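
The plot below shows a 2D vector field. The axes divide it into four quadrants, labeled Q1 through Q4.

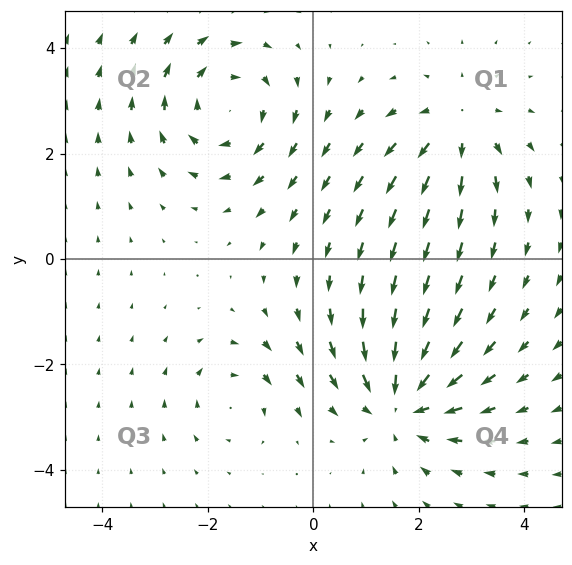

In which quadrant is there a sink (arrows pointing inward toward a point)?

Q4

The sink sits at approximately (1.7, -2.7), which lies in quadrant Q4. The divergence there is about -5, negative as expected for a sink.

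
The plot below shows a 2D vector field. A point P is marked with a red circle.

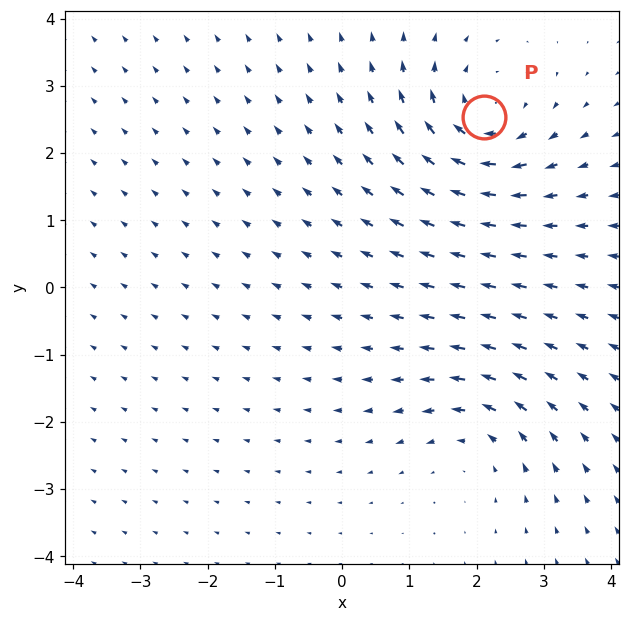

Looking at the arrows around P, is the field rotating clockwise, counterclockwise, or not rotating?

clockwise

Near P at (2.1, 2.5) the arrows circulate clockwise. The curl (z-component) there is about -6; negative curl means clockwise rotation.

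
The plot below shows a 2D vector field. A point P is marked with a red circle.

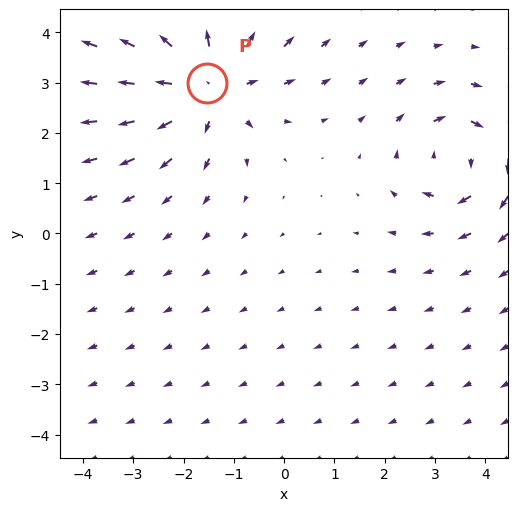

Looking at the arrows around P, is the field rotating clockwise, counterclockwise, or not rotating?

Near P at (-1.5, 3.0) the arrows show no circulation. The curl there is ≈0.

not rotating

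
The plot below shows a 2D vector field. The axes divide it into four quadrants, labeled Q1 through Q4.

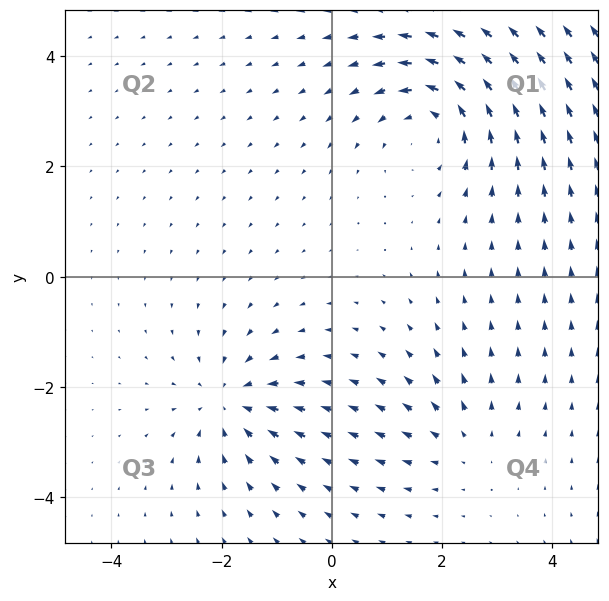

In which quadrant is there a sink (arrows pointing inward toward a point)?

The sink sits at approximately (-1.8, -2.3), which lies in quadrant Q3. The divergence there is about -4, negative as expected for a sink.

Q3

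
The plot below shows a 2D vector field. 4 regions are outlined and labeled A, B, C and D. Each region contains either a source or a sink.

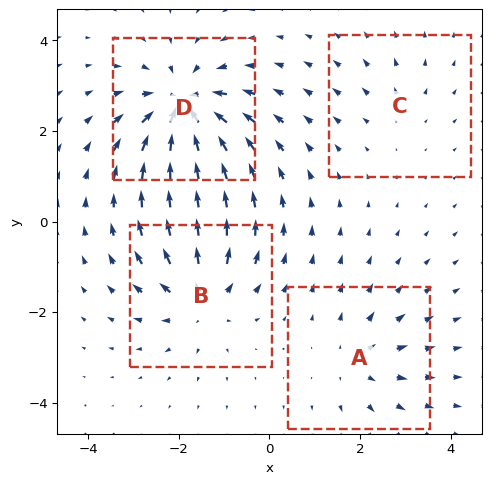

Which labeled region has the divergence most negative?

D

Divergence at each region's feature centre — A: about +4, B: about +5, C: about +2, D: about -8. Region D is most negative.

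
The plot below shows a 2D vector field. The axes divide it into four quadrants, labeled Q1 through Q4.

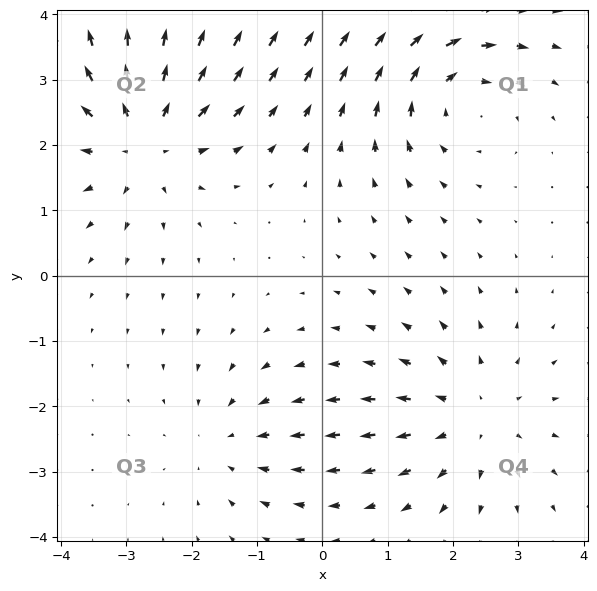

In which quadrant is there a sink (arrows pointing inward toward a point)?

Q3

The sink sits at approximately (-1.4, -2.5), which lies in quadrant Q3. The divergence there is about -2, negative as expected for a sink.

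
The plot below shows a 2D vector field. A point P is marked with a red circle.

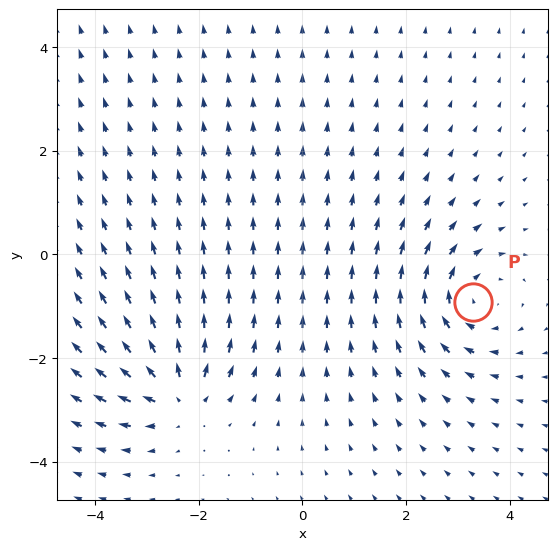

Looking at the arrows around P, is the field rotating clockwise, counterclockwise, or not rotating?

clockwise

Near P at (3.3, -0.9) the arrows circulate clockwise. The curl (z-component) there is about -4; negative curl means clockwise rotation.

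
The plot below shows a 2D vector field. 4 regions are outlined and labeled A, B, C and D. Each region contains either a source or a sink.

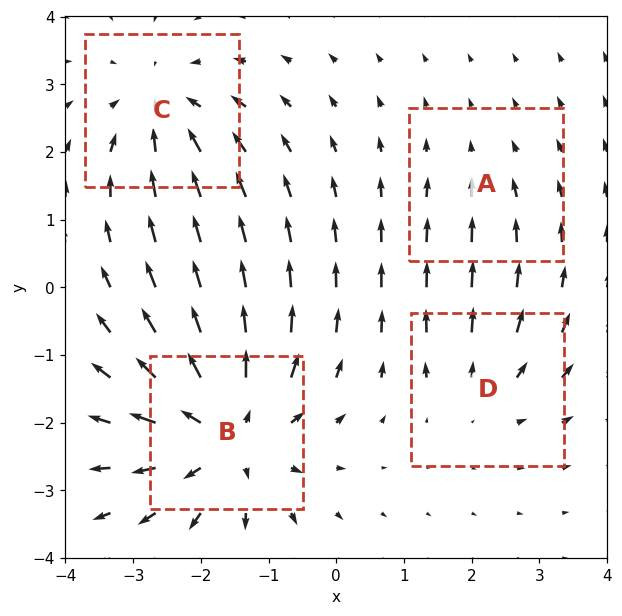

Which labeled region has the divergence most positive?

Divergence at each region's feature centre — A: about -2, B: about +6, C: about -4, D: about +3. Region B is most positive.

B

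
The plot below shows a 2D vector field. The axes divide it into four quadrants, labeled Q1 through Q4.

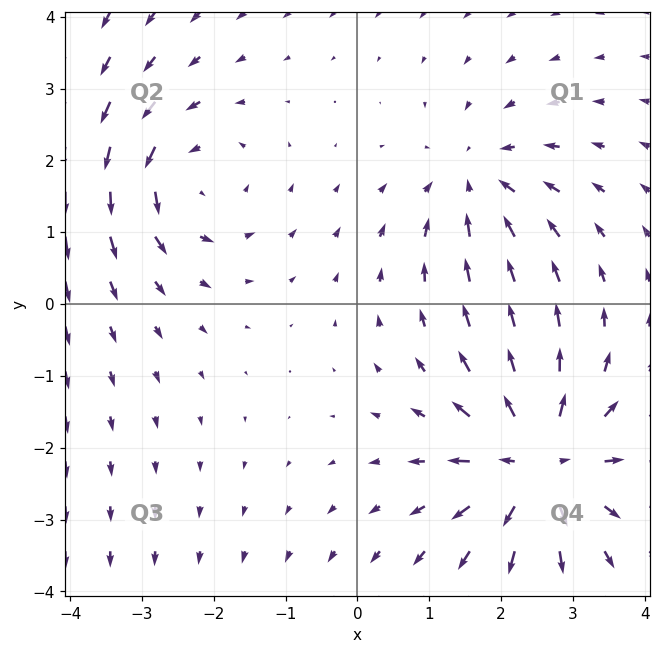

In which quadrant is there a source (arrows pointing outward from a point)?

The source sits at approximately (2.5, -2.2), which lies in quadrant Q4. The divergence there is about +5, positive as expected for a source.

Q4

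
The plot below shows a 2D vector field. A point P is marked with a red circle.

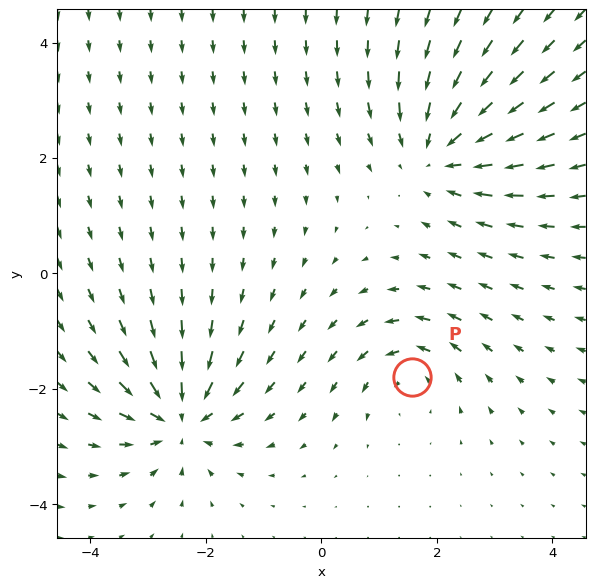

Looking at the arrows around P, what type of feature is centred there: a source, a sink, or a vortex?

vortex

At P (1.6, -1.8) the arrows circulate counterclockwise. Divergence ≈0, curl about +4 — near-zero divergence with nonzero curl is a vortex.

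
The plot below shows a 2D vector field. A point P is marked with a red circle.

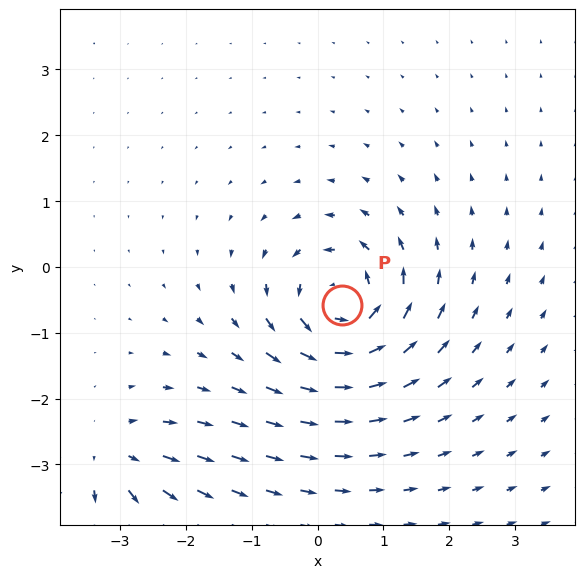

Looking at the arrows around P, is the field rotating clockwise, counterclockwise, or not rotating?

Near P at (0.4, -0.6) the arrows circulate counterclockwise. The curl (z-component) there is about +7; positive curl means counterclockwise rotation.

counterclockwise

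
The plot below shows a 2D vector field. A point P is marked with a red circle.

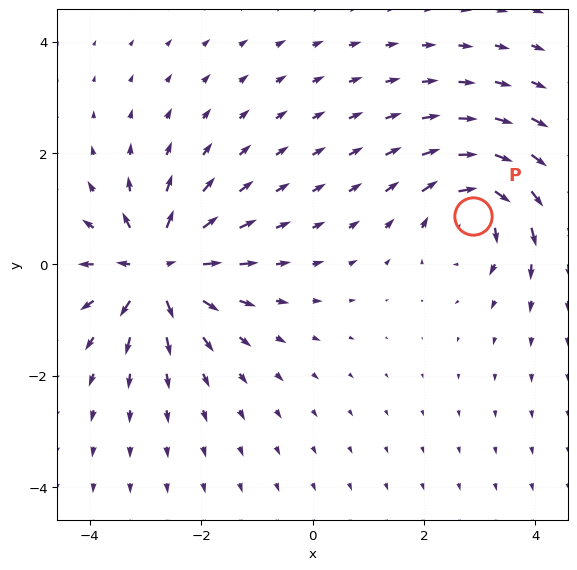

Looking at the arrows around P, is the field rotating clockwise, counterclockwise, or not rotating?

Near P at (2.9, 0.9) the arrows circulate clockwise. The curl (z-component) there is about -5; negative curl means clockwise rotation.

clockwise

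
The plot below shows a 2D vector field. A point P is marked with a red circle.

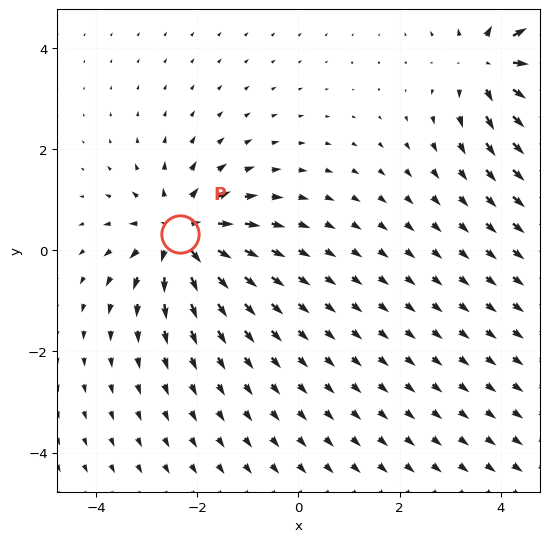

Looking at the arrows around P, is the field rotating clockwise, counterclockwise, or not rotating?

Near P at (-2.4, 0.3) the arrows show no circulation. The curl there is ≈0.

not rotating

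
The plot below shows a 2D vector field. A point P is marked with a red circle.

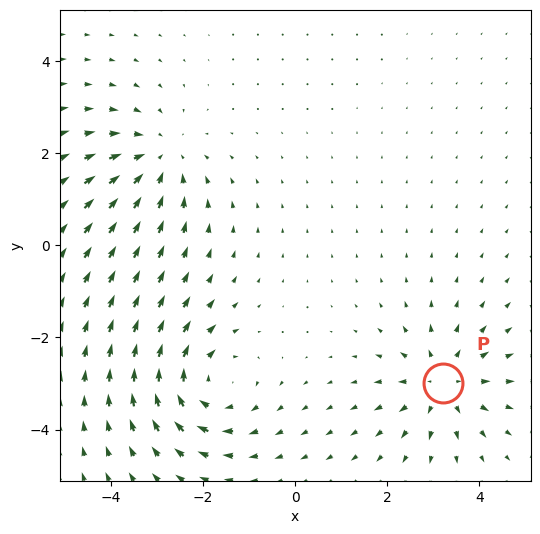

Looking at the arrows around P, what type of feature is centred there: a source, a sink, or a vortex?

source

At P (3.2, -3.0) the arrows spread outward. Divergence about +3, curl ≈0 — positive divergence with near-zero curl is a source.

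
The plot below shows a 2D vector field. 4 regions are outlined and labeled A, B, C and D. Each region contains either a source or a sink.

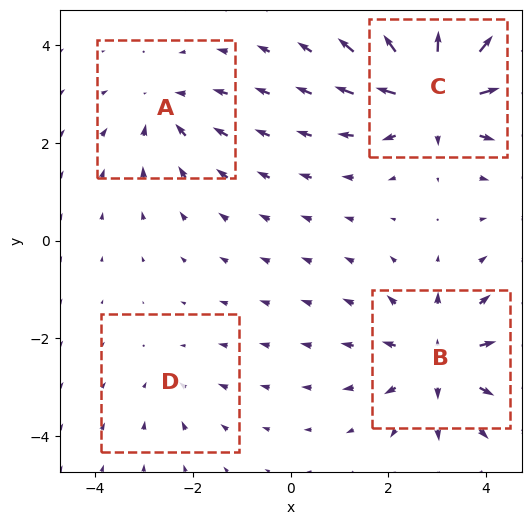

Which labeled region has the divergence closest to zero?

D

Divergence at each region's feature centre — A: about -3, B: about +5, C: about +7, D: about -2. Region D is closest to zero.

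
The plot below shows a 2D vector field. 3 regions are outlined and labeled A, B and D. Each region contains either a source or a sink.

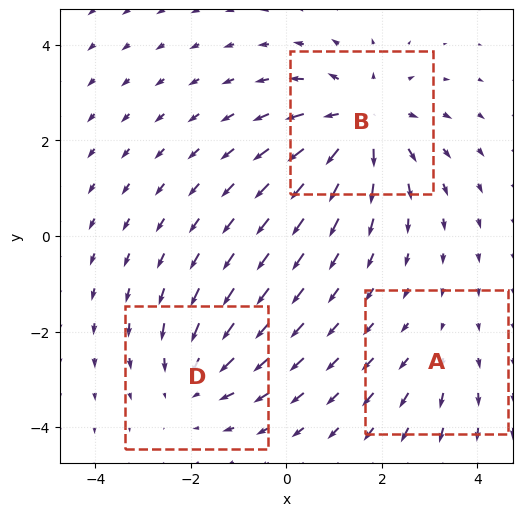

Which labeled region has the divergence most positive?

Divergence at each region's feature centre — A: about +2, B: about +5, D: about -3. Region B is most positive.

B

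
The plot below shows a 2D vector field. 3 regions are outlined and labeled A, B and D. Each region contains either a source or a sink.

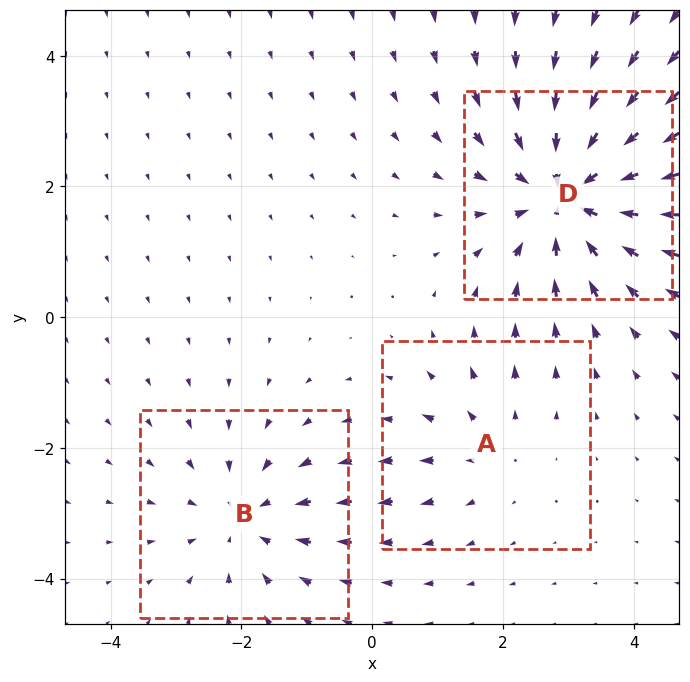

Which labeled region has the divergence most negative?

D

Divergence at each region's feature centre — A: about +2, B: about -3, D: about -4. Region D is most negative.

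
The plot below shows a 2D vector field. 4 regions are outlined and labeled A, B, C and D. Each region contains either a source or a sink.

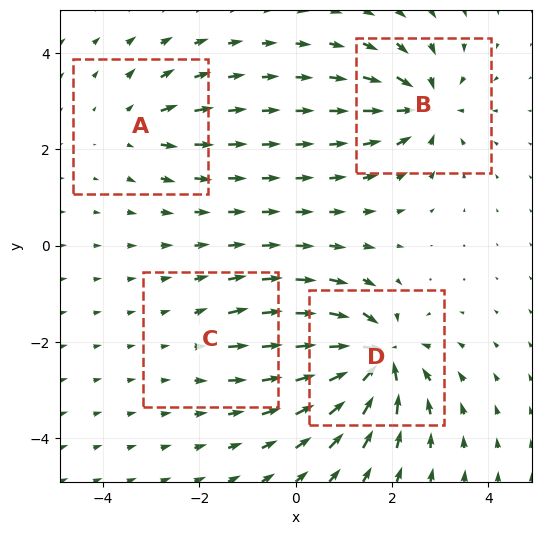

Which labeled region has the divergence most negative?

D

Divergence at each region's feature centre — A: about +4, B: about -6, C: about +2, D: about -9. Region D is most negative.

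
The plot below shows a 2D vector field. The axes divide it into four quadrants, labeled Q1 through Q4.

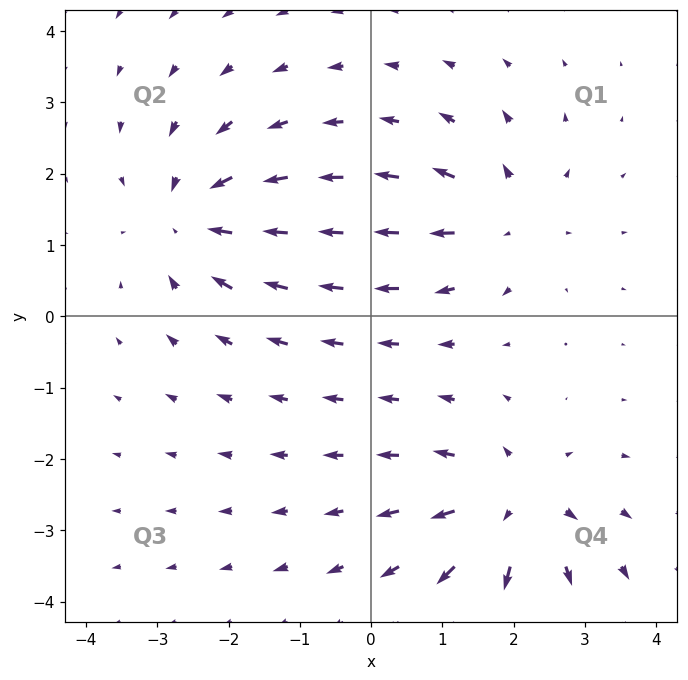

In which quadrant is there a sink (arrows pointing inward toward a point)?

Q2

The sink sits at approximately (-2.5, 1.4), which lies in quadrant Q2. The divergence there is about -4, negative as expected for a sink.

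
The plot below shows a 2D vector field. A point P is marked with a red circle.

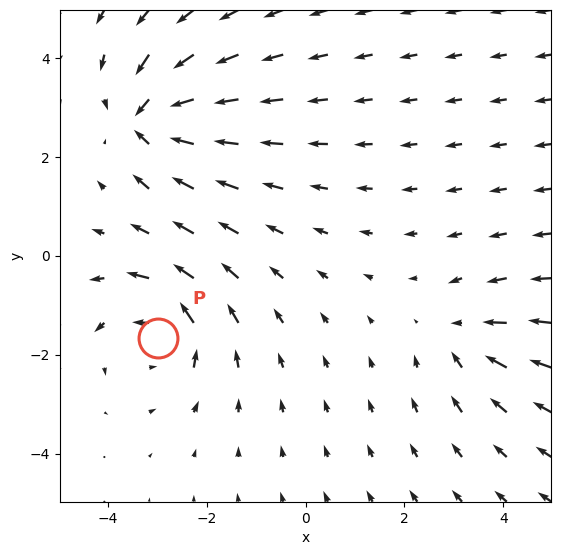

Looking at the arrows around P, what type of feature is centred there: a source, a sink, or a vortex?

vortex

At P (-3.0, -1.7) the arrows circulate counterclockwise. Divergence ≈0, curl about +5 — near-zero divergence with nonzero curl is a vortex.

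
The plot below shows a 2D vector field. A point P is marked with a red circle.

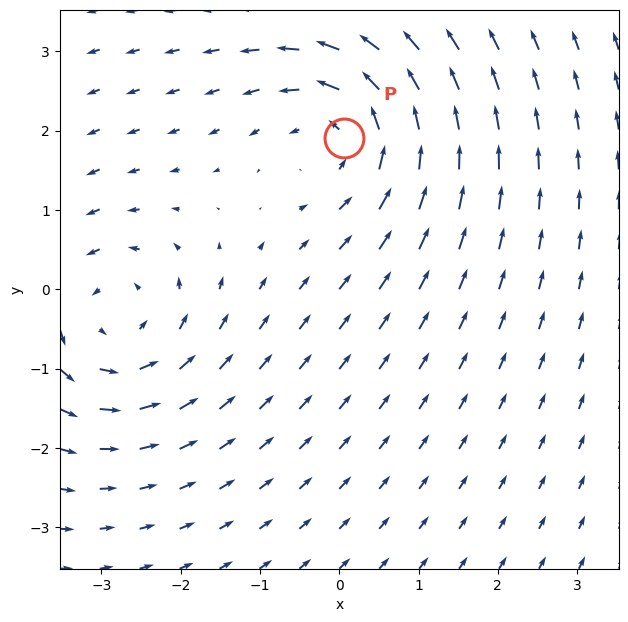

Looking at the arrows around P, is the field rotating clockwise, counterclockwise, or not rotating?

counterclockwise

Near P at (0.1, 1.9) the arrows circulate counterclockwise. The curl (z-component) there is about +4; positive curl means counterclockwise rotation.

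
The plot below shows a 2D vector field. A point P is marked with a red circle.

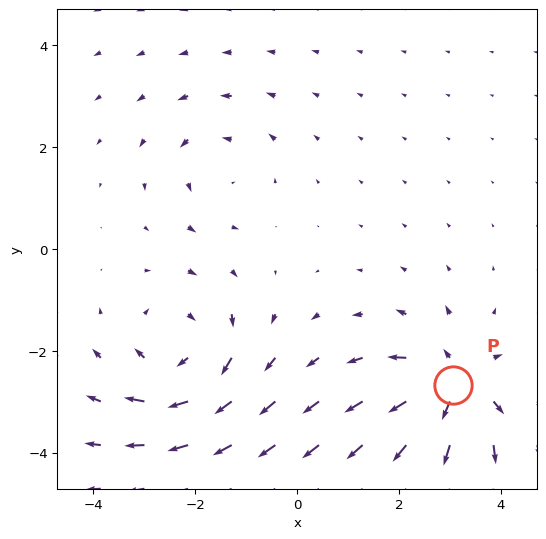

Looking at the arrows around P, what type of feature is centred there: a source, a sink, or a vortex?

source

At P (3.1, -2.7) the arrows spread outward. Divergence about +6, curl ≈0 — positive divergence with near-zero curl is a source.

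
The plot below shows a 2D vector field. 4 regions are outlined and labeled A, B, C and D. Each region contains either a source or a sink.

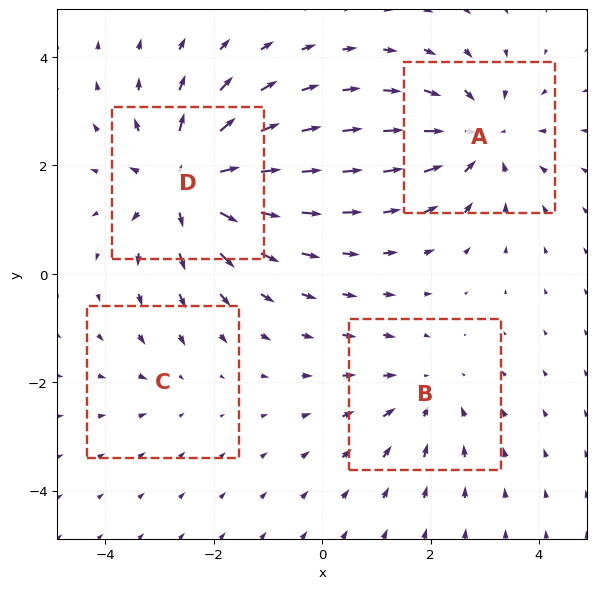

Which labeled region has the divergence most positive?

Divergence at each region's feature centre — A: about -5, B: about -3, C: about -2, D: about +6. Region D is most positive.

D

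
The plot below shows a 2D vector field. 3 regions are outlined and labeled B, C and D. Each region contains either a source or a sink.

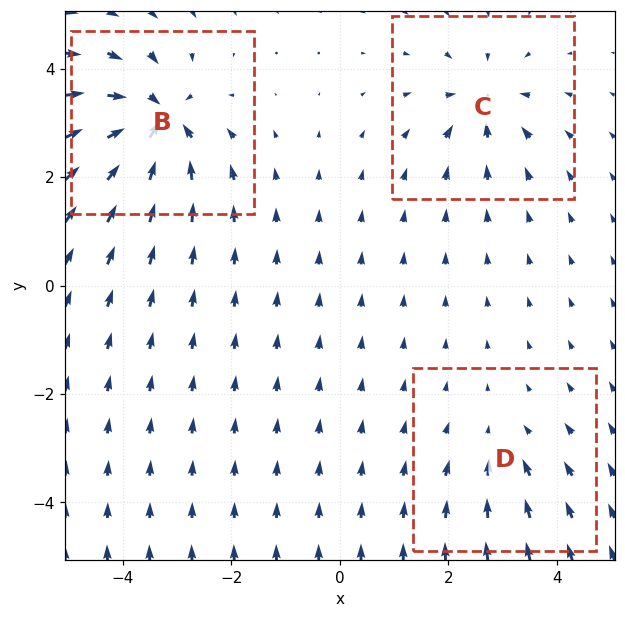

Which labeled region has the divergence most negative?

B

Divergence at each region's feature centre — B: about -6, C: about -4, D: about -2. Region B is most negative.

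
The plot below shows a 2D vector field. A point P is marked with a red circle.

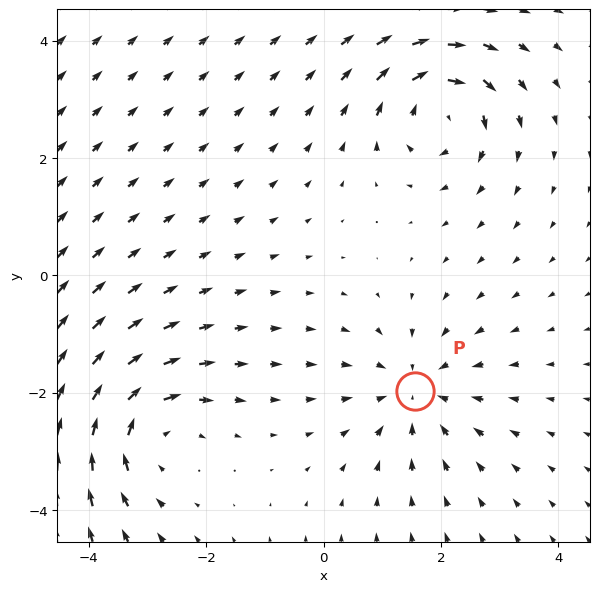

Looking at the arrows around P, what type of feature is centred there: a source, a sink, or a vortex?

At P (1.6, -2.0) the arrows converge inward. Divergence about -3, curl ≈0 — negative divergence with near-zero curl is a sink.

sink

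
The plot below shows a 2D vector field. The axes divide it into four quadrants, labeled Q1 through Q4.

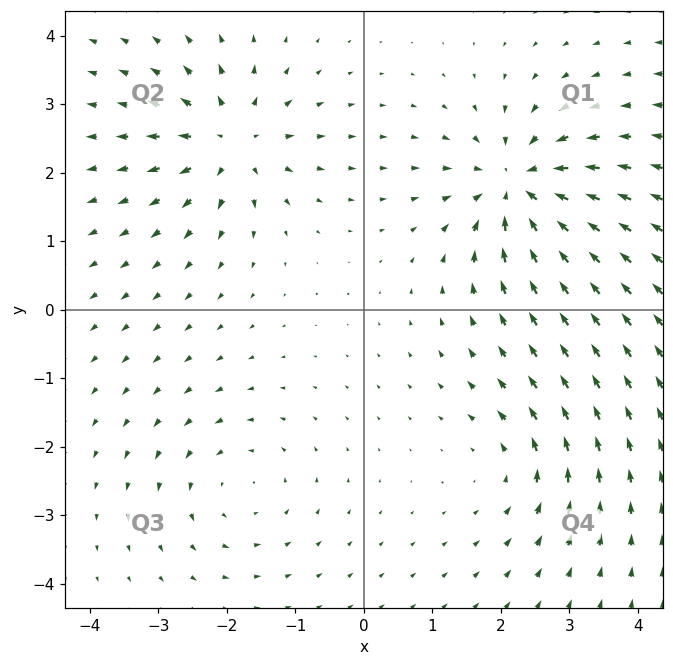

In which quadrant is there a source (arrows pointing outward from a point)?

Q2

The source sits at approximately (-1.9, 2.4), which lies in quadrant Q2. The divergence there is about +6, positive as expected for a source.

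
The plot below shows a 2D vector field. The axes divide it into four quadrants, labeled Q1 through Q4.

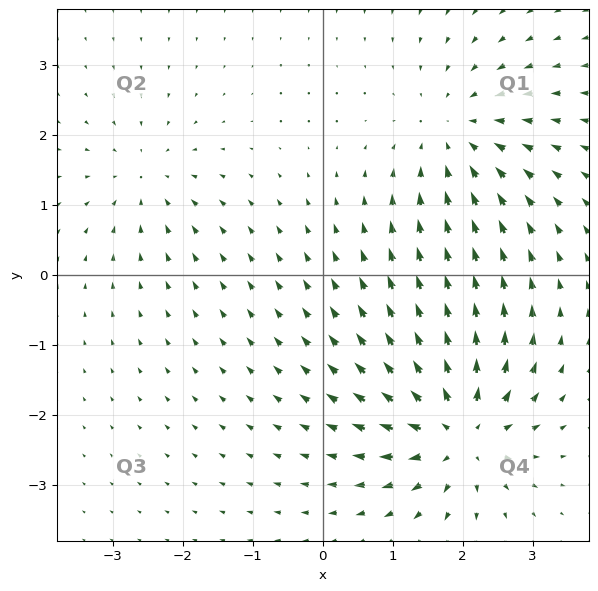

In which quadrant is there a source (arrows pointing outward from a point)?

Q4

The source sits at approximately (1.9, -2.2), which lies in quadrant Q4. The divergence there is about +7, positive as expected for a source.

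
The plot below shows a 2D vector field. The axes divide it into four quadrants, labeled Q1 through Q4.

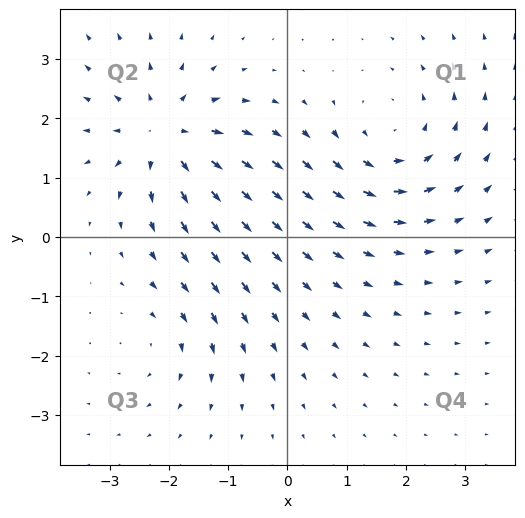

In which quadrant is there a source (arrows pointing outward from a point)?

Q2

The source sits at approximately (-2.1, 1.7), which lies in quadrant Q2. The divergence there is about +5, positive as expected for a source.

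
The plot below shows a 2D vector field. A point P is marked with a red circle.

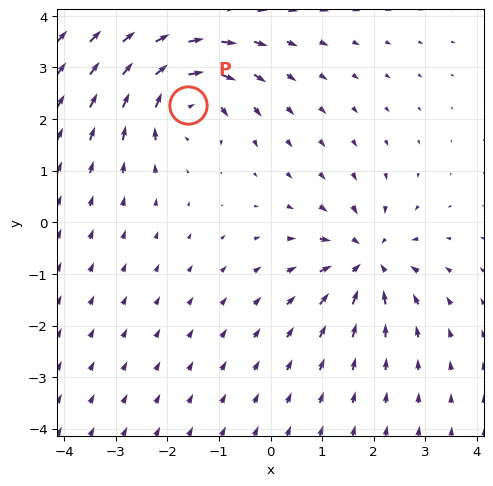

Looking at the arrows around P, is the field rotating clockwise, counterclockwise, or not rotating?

clockwise

Near P at (-1.6, 2.3) the arrows circulate clockwise. The curl (z-component) there is about -5; negative curl means clockwise rotation.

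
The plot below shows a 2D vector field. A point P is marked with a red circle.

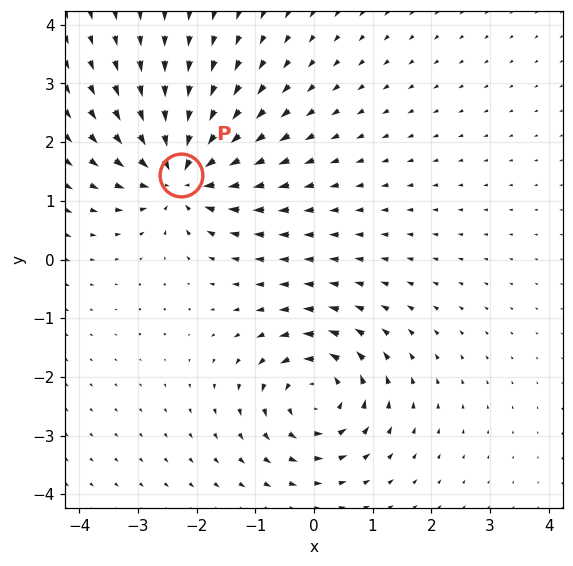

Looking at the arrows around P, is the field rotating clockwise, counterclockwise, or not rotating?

not rotating

Near P at (-2.3, 1.4) the arrows show no circulation. The curl there is ≈0.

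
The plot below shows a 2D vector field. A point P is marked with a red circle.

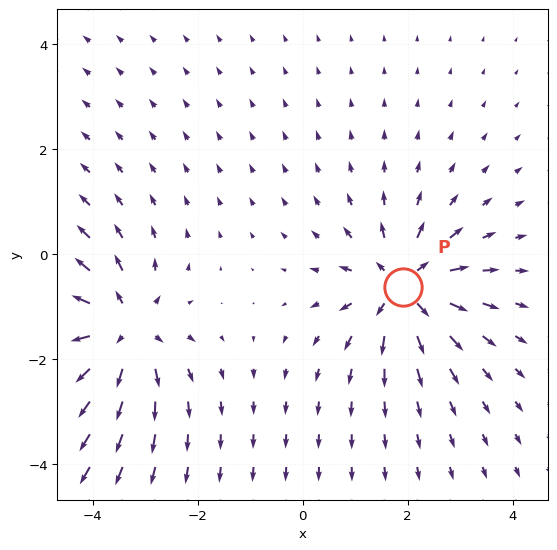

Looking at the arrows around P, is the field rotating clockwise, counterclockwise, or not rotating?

Near P at (1.9, -0.6) the arrows show no circulation. The curl there is ≈0.

not rotating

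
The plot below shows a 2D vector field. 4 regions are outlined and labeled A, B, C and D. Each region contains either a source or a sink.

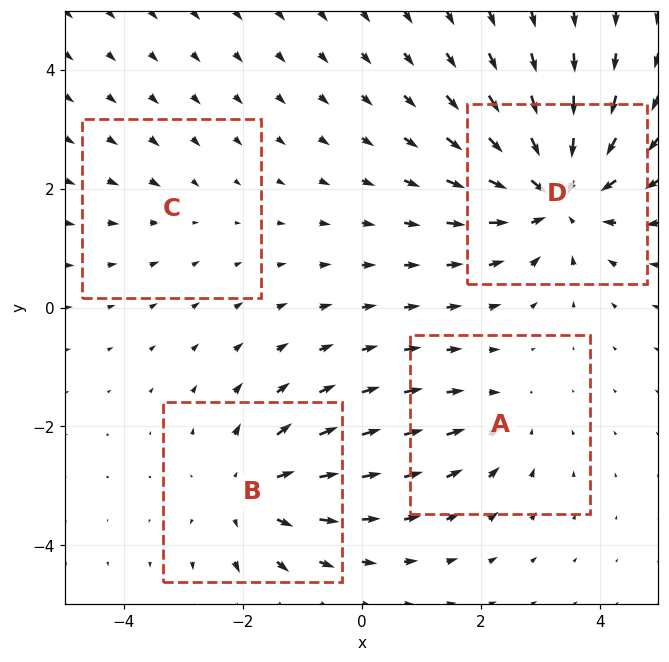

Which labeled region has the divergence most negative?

D

Divergence at each region's feature centre — A: about -3, B: about +5, C: about -2, D: about -7. Region D is most negative.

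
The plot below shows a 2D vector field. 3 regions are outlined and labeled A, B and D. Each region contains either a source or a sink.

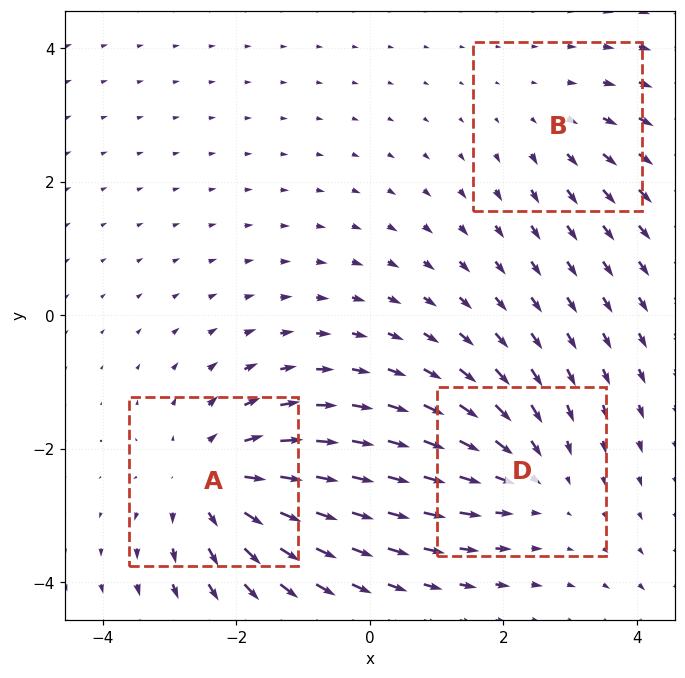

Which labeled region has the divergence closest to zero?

Divergence at each region's feature centre — A: about +4, B: about +2, D: about -3. Region B is closest to zero.

B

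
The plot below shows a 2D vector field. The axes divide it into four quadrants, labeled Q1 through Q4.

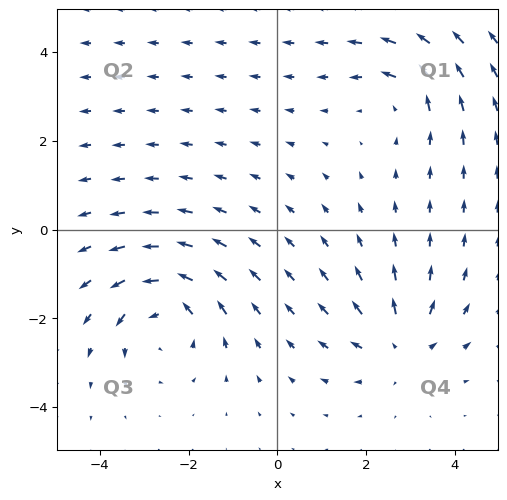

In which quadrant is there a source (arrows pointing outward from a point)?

The source sits at approximately (2.8, -2.6), which lies in quadrant Q4. The divergence there is about +4, positive as expected for a source.

Q4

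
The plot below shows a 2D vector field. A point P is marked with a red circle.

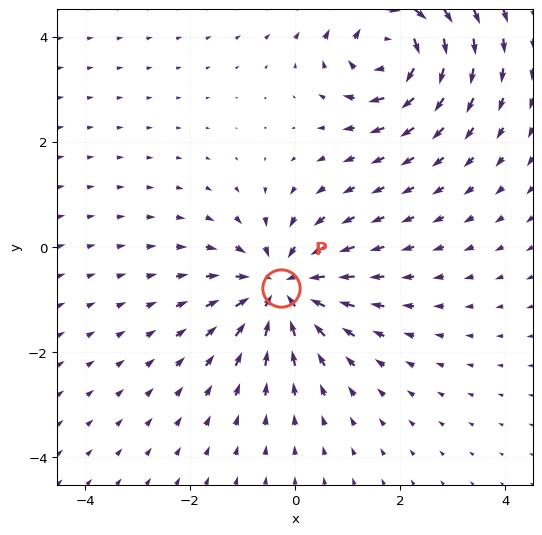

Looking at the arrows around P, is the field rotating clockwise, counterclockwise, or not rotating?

not rotating

Near P at (-0.3, -0.8) the arrows show no circulation. The curl there is ≈0.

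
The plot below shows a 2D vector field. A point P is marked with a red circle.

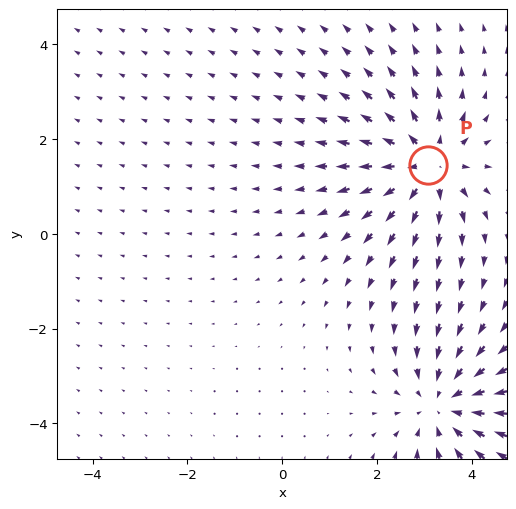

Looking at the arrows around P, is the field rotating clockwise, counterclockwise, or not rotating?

Near P at (3.1, 1.5) the arrows show no circulation. The curl there is ≈0.

not rotating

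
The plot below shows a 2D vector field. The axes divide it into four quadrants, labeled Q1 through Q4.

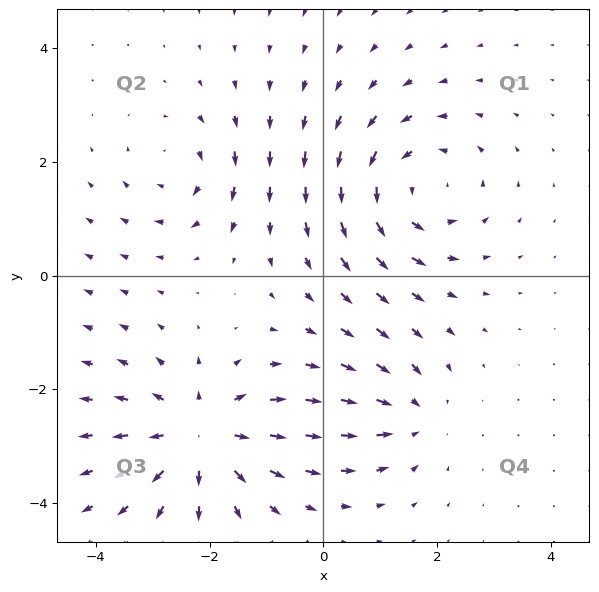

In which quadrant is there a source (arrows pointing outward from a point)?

The source sits at approximately (-2.1, -2.8), which lies in quadrant Q3. The divergence there is about +5, positive as expected for a source.

Q3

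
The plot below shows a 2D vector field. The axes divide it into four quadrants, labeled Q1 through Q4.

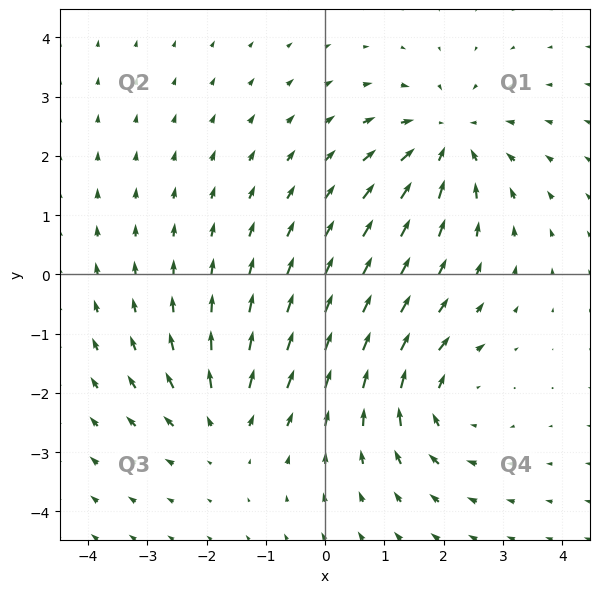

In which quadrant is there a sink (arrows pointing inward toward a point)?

The sink sits at approximately (2.1, 2.3), which lies in quadrant Q1. The divergence there is about -5, negative as expected for a sink.

Q1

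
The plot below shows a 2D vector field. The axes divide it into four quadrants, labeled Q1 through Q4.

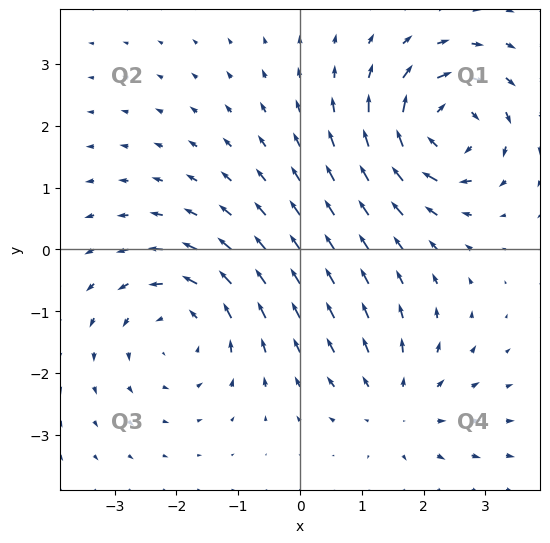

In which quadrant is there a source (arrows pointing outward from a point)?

The source sits at approximately (1.6, -2.5), which lies in quadrant Q4. The divergence there is about +3, positive as expected for a source.

Q4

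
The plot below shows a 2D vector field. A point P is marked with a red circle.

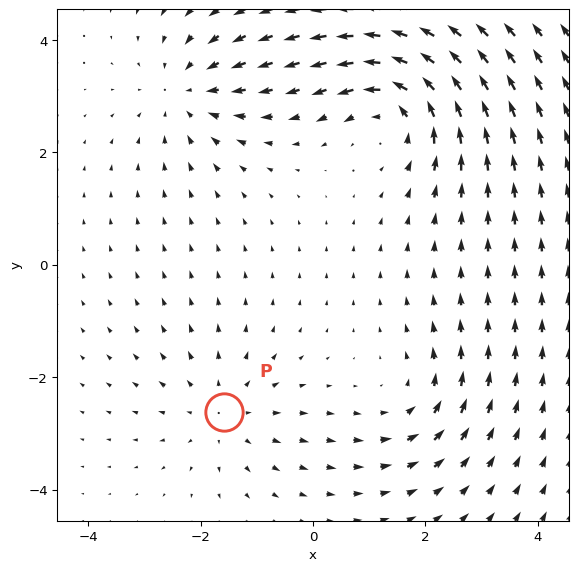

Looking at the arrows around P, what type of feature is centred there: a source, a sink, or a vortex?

source

At P (-1.6, -2.6) the arrows spread outward. Divergence about +3, curl ≈0 — positive divergence with near-zero curl is a source.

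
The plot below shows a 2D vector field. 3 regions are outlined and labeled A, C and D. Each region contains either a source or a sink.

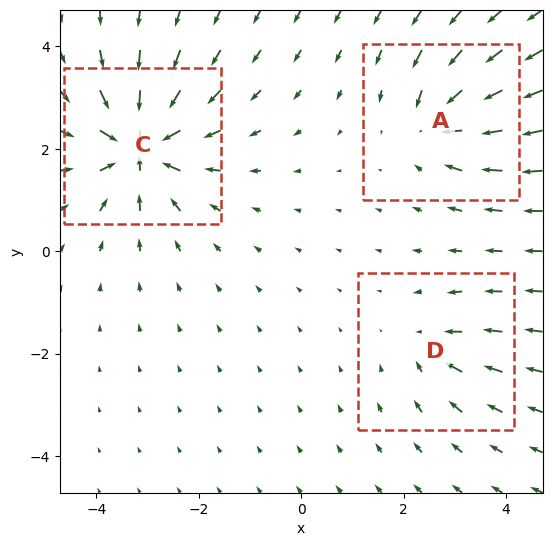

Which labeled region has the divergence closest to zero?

D

Divergence at each region's feature centre — A: about -4, C: about -6, D: about -3. Region D is closest to zero.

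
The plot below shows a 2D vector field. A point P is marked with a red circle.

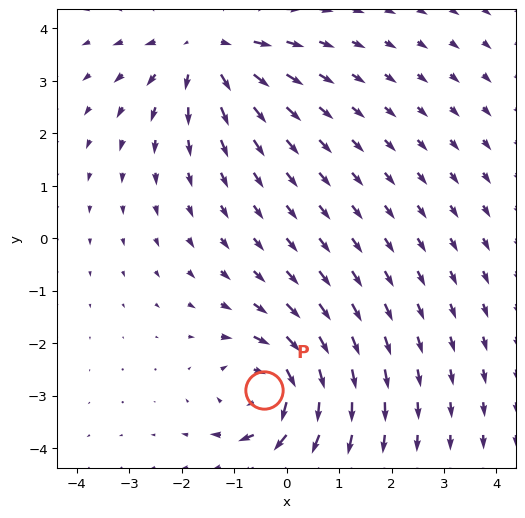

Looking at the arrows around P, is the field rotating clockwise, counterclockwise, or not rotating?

Near P at (-0.4, -2.9) the arrows circulate clockwise. The curl (z-component) there is about -4; negative curl means clockwise rotation.

clockwise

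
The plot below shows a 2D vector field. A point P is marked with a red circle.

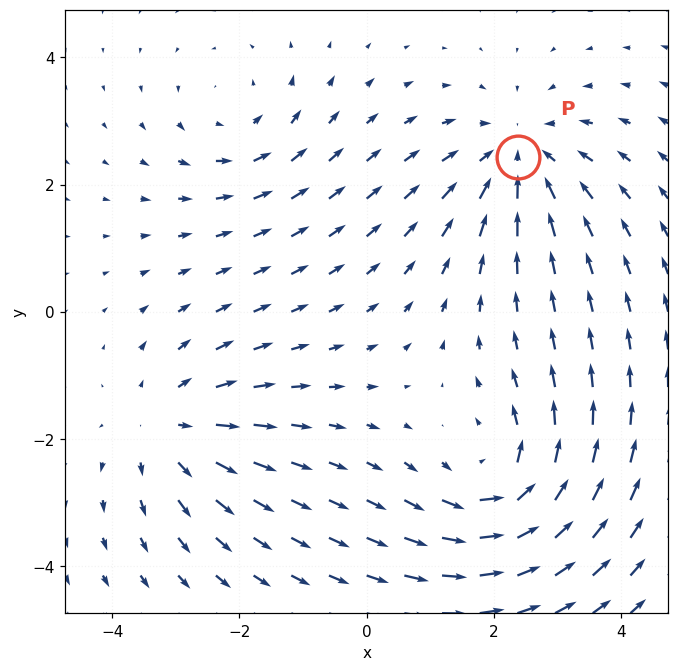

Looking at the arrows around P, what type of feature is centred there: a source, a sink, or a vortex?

At P (2.4, 2.4) the arrows converge inward. Divergence about -4, curl ≈0 — negative divergence with near-zero curl is a sink.

sink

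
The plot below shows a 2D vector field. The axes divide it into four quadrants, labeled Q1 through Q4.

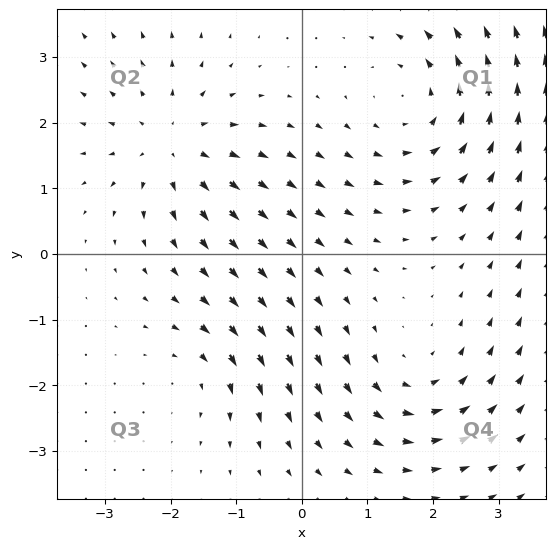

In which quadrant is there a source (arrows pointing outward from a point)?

The source sits at approximately (-2.0, 1.7), which lies in quadrant Q2. The divergence there is about +4, positive as expected for a source.

Q2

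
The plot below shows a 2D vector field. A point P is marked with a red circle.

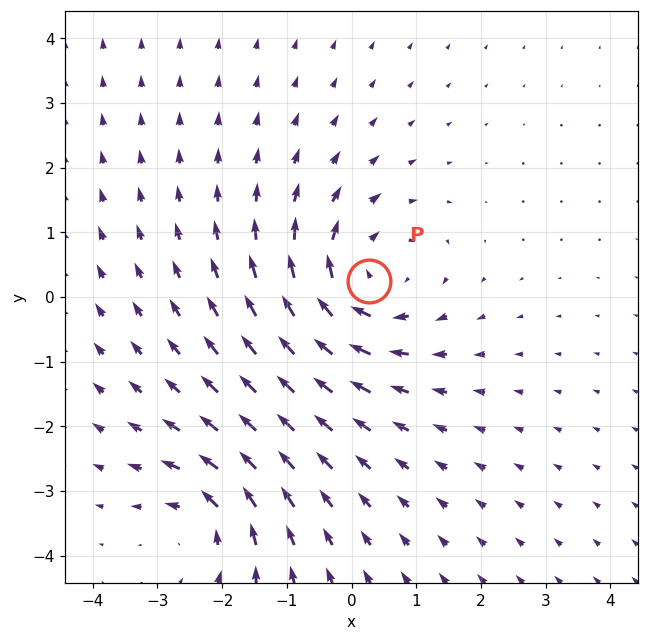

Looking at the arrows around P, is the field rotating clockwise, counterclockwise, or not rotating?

Near P at (0.3, 0.3) the arrows circulate clockwise. The curl (z-component) there is about -4; negative curl means clockwise rotation.

clockwise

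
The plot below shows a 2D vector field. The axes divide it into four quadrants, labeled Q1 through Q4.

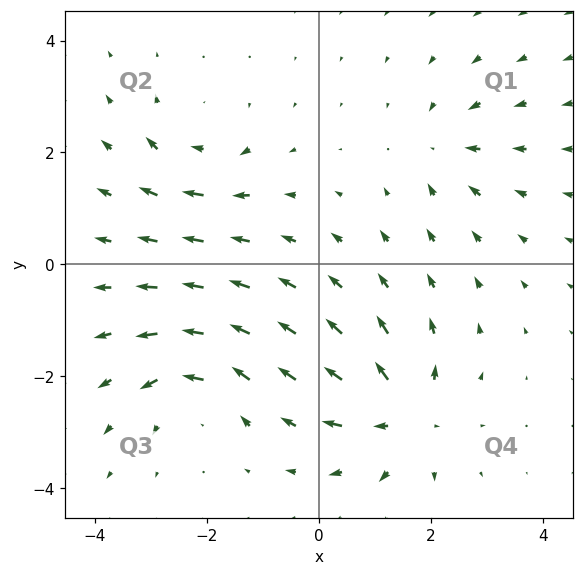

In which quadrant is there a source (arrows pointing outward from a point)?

Q4

The source sits at approximately (1.5, -2.7), which lies in quadrant Q4. The divergence there is about +6, positive as expected for a source.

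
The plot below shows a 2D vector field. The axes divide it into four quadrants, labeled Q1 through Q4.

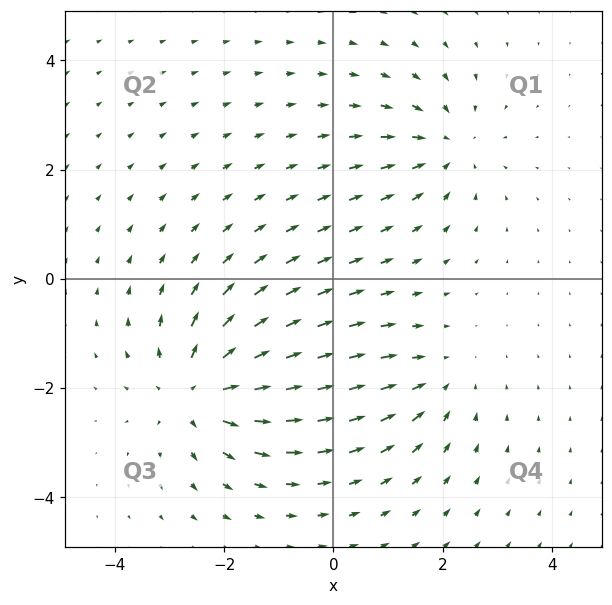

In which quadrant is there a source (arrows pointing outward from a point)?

The source sits at approximately (-2.5, -2.1), which lies in quadrant Q3. The divergence there is about +5, positive as expected for a source.

Q3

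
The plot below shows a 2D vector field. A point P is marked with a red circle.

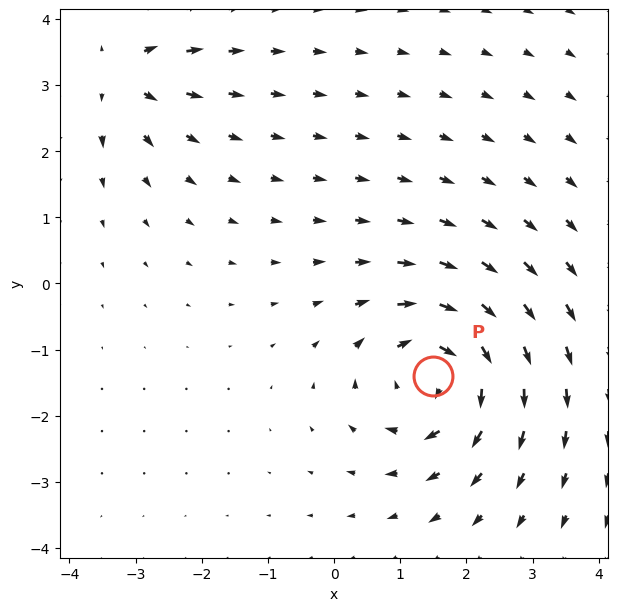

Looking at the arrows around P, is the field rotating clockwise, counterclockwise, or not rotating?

Near P at (1.5, -1.4) the arrows circulate clockwise. The curl (z-component) there is about -4; negative curl means clockwise rotation.

clockwise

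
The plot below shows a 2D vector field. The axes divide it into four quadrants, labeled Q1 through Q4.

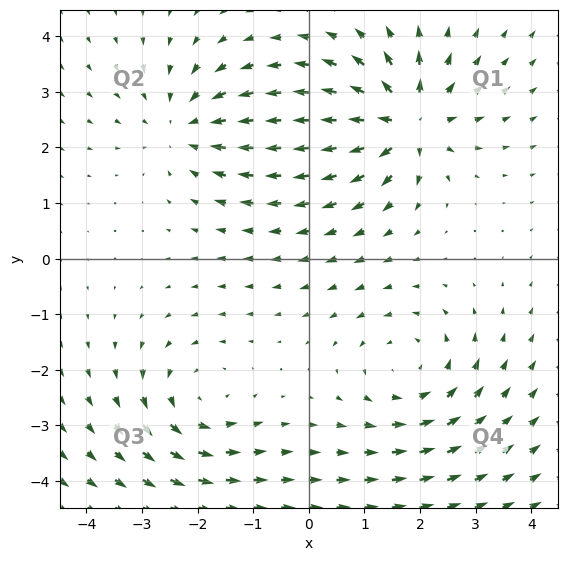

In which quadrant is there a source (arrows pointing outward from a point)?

The source sits at approximately (1.8, 2.5), which lies in quadrant Q1. The divergence there is about +5, positive as expected for a source.

Q1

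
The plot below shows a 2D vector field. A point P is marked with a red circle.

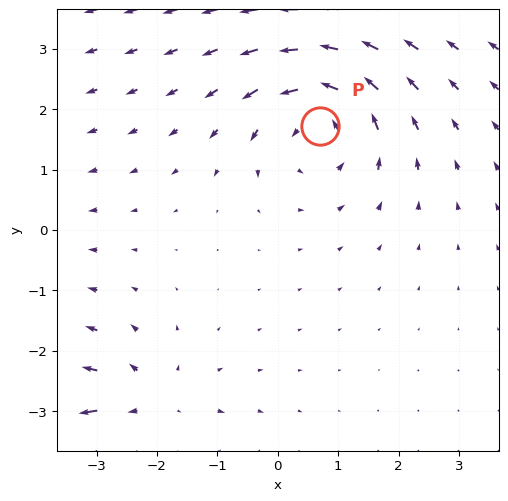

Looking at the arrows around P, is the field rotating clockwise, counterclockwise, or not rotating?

counterclockwise

Near P at (0.7, 1.7) the arrows circulate counterclockwise. The curl (z-component) there is about +4; positive curl means counterclockwise rotation.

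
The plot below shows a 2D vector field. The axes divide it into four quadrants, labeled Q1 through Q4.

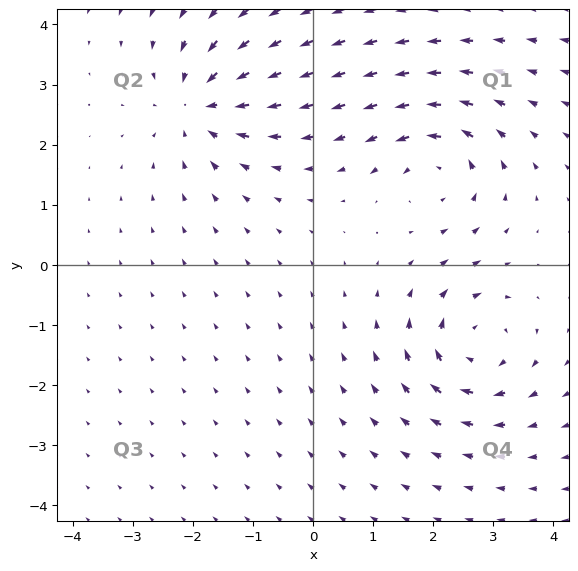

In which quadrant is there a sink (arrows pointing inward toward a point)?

The sink sits at approximately (-1.9, 2.7), which lies in quadrant Q2. The divergence there is about -4, negative as expected for a sink.

Q2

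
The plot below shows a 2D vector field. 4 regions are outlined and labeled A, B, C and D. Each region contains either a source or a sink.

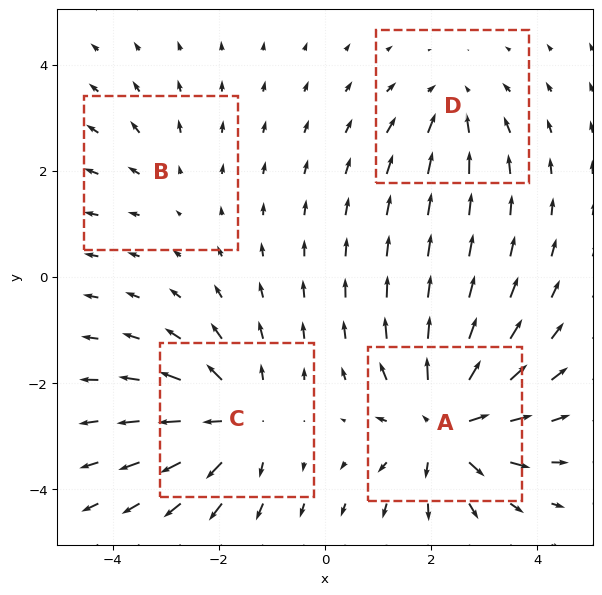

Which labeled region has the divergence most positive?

A

Divergence at each region's feature centre — A: about +6, B: about +2, C: about +5, D: about -3. Region A is most positive.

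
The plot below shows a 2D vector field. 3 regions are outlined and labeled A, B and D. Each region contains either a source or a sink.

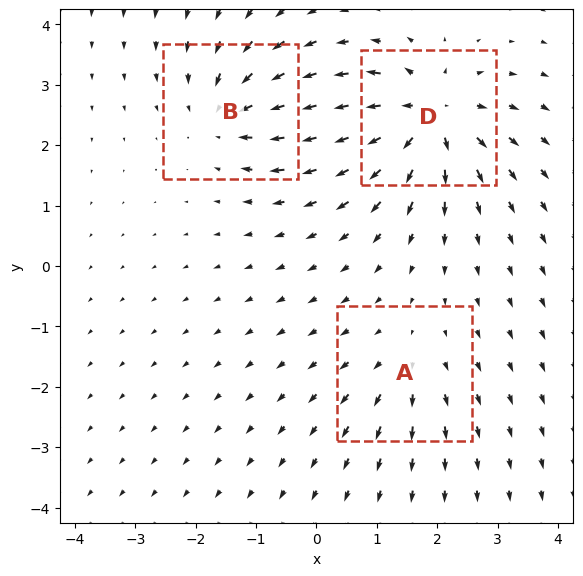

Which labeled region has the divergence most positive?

Divergence at each region's feature centre — A: about +2, B: about -4, D: about +6. Region D is most positive.

D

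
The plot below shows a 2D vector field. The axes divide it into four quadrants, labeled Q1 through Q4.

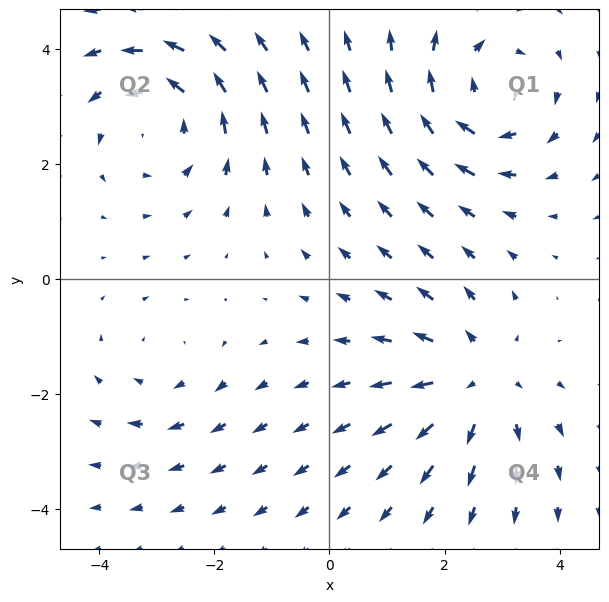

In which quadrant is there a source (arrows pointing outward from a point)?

The source sits at approximately (2.5, -1.8), which lies in quadrant Q4. The divergence there is about +4, positive as expected for a source.

Q4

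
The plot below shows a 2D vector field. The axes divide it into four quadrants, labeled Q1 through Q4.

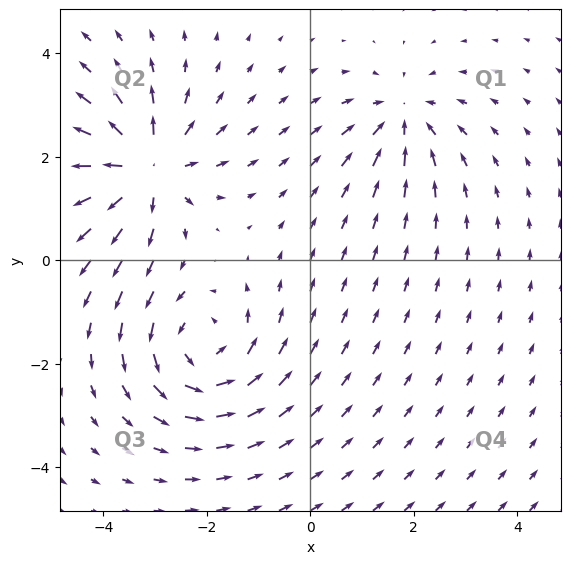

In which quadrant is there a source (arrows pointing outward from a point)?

Q2

The source sits at approximately (-3.2, 1.8), which lies in quadrant Q2. The divergence there is about +6, positive as expected for a source.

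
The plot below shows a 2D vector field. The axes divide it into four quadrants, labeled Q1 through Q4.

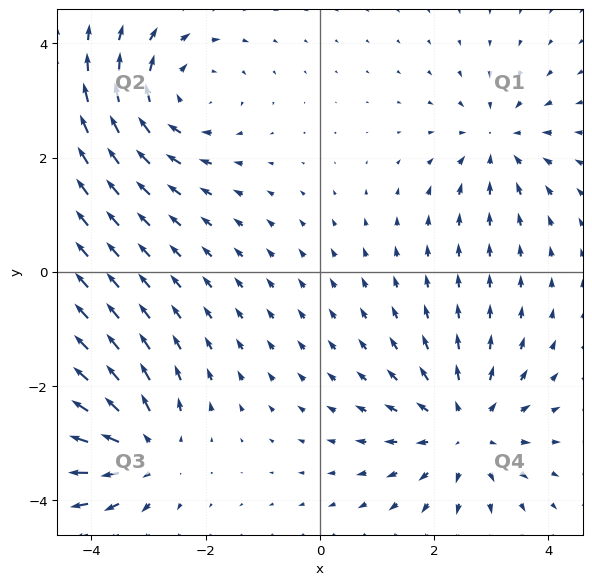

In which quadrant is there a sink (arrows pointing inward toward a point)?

The sink sits at approximately (3.1, 2.3), which lies in quadrant Q1. The divergence there is about -4, negative as expected for a sink.

Q1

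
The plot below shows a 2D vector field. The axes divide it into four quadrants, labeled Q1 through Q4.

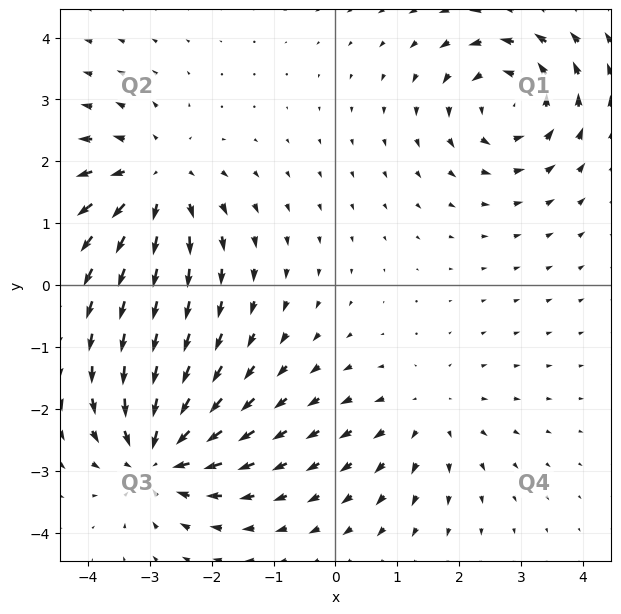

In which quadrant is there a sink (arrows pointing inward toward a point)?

The sink sits at approximately (-2.9, -2.7), which lies in quadrant Q3. The divergence there is about -6, negative as expected for a sink.

Q3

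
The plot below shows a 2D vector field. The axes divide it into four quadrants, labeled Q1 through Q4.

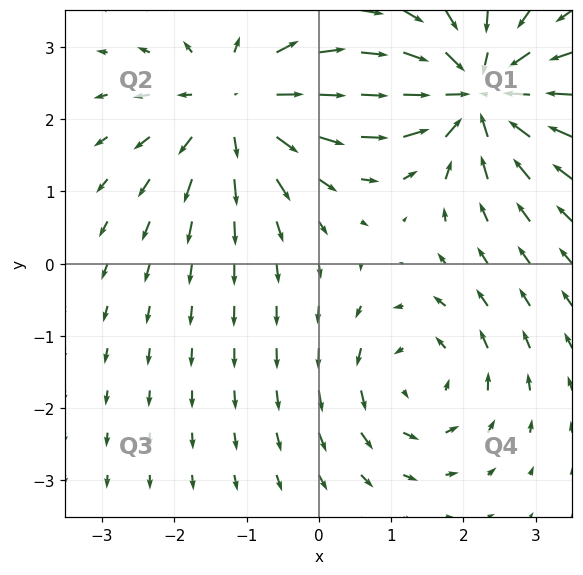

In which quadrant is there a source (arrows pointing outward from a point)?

Q2

The source sits at approximately (-1.1, 2.2), which lies in quadrant Q2. The divergence there is about +5, positive as expected for a source.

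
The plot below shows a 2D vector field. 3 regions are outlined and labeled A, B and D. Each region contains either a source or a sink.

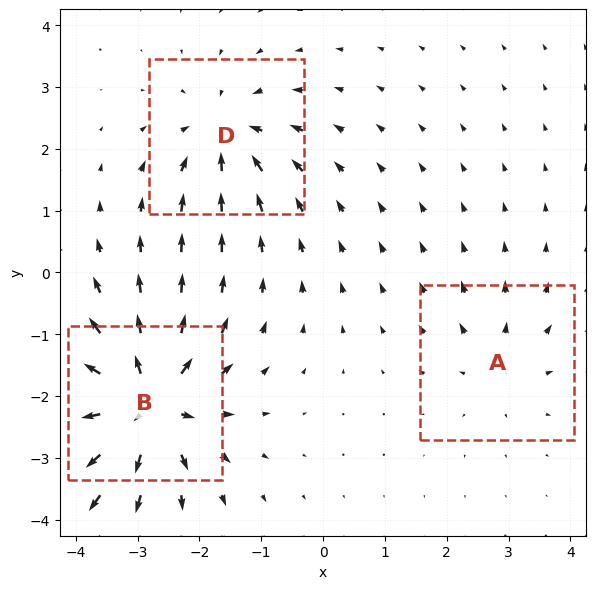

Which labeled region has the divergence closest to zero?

A

Divergence at each region's feature centre — A: about +2, B: about +6, D: about -4. Region A is closest to zero.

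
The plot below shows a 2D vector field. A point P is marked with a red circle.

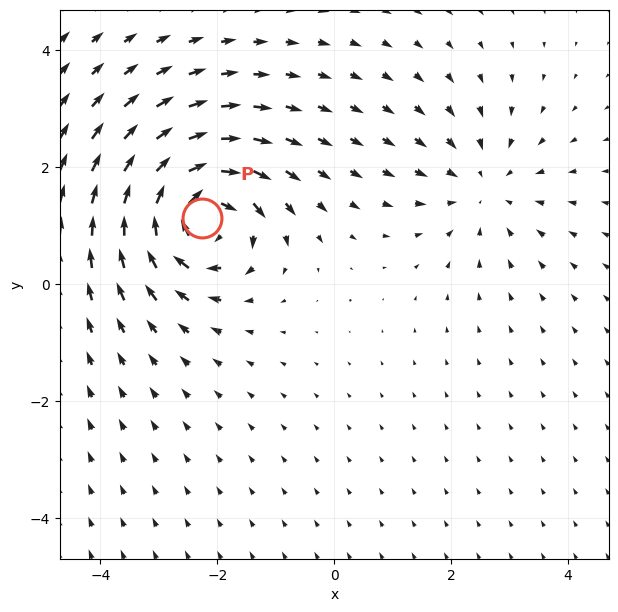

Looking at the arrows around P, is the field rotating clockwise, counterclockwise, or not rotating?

clockwise

Near P at (-2.3, 1.1) the arrows circulate clockwise. The curl (z-component) there is about -6; negative curl means clockwise rotation.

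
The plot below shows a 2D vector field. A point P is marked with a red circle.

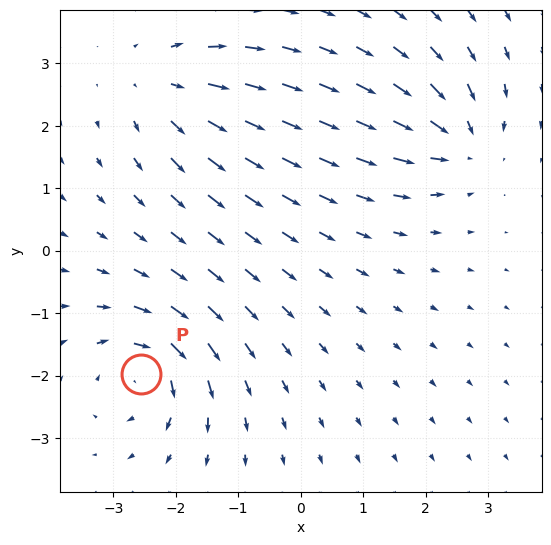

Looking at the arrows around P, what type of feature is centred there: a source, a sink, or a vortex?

At P (-2.6, -2.0) the arrows circulate clockwise. Divergence ≈0, curl about -5 — near-zero divergence with nonzero curl is a vortex.

vortex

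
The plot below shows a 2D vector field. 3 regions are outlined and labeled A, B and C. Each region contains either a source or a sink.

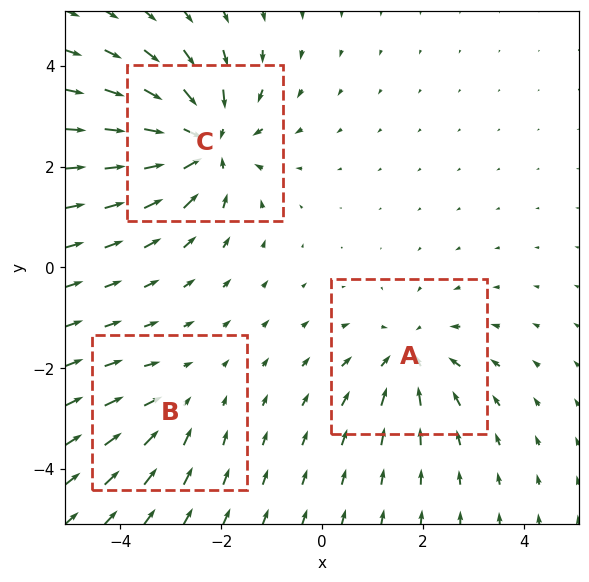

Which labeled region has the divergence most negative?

Divergence at each region's feature centre — A: about -3, B: about -2, C: about -5. Region C is most negative.

C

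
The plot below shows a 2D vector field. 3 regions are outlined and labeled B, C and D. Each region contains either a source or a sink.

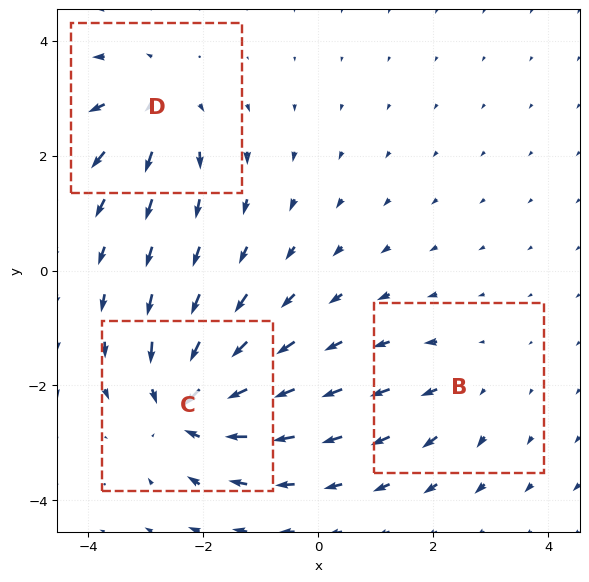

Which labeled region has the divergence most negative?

C

Divergence at each region's feature centre — B: about +2, C: about -6, D: about +4. Region C is most negative.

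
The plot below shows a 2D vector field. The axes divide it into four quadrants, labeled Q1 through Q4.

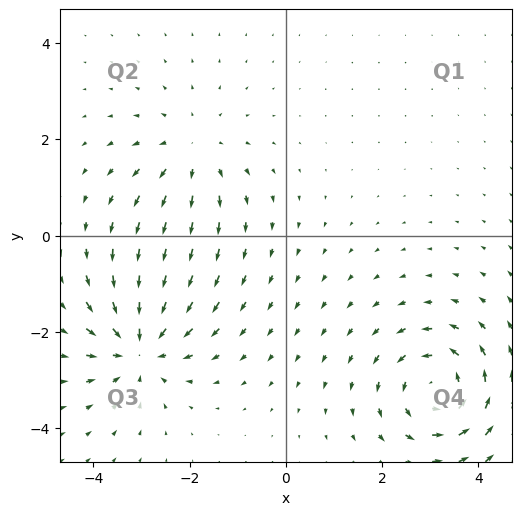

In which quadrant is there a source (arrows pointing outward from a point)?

Q2

The source sits at approximately (-2.0, 1.8), which lies in quadrant Q2. The divergence there is about +3, positive as expected for a source.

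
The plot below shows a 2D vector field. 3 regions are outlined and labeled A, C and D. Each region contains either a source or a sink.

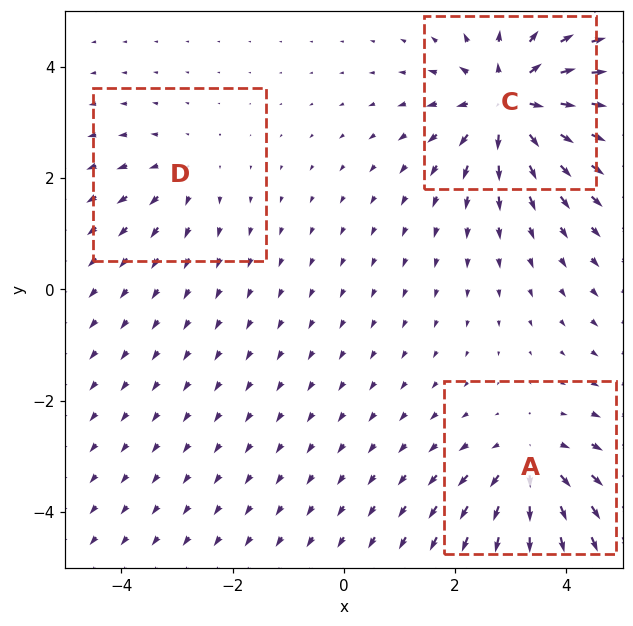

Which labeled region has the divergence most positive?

C

Divergence at each region's feature centre — A: about +4, C: about +6, D: about +2. Region C is most positive.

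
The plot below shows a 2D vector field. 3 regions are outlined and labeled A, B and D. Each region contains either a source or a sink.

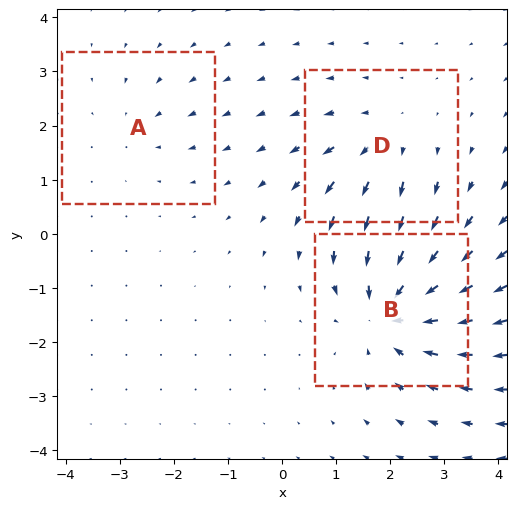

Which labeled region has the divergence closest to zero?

A

Divergence at each region's feature centre — A: about -2, B: about -5, D: about +3. Region A is closest to zero.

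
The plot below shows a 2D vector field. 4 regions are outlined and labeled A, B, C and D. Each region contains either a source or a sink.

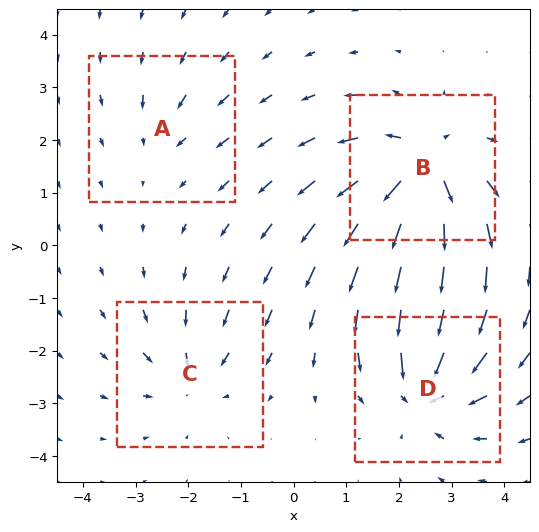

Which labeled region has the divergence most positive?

Divergence at each region's feature centre — A: about -2, B: about +8, C: about -4, D: about -6. Region B is most positive.

B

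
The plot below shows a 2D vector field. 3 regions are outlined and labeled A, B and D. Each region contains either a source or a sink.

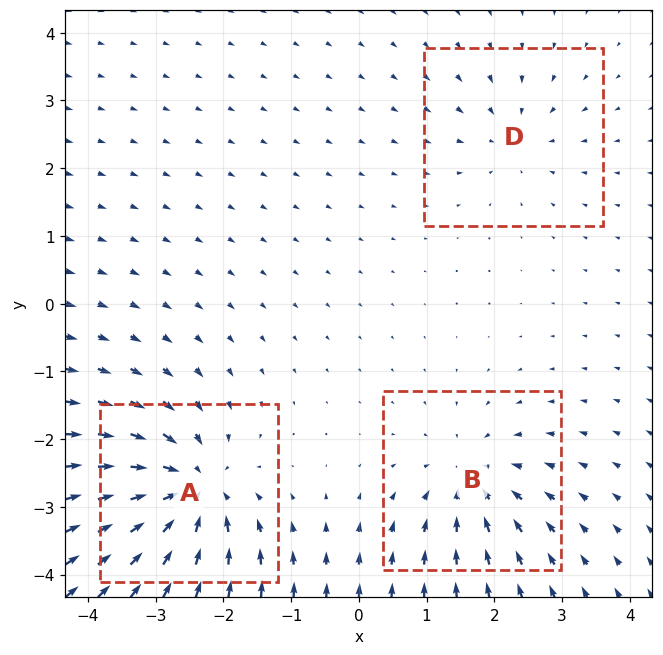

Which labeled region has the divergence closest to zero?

D

Divergence at each region's feature centre — A: about -6, B: about -4, D: about -3. Region D is closest to zero.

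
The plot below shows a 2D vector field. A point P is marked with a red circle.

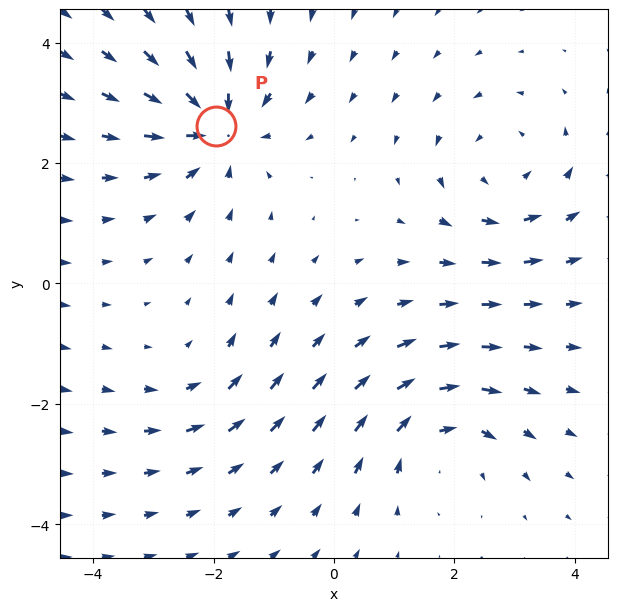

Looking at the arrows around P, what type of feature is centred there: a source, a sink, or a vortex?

At P (-2.0, 2.6) the arrows converge inward. Divergence about -6, curl ≈0 — negative divergence with near-zero curl is a sink.

sink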